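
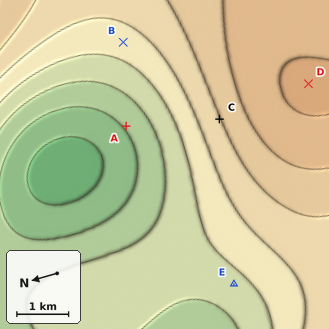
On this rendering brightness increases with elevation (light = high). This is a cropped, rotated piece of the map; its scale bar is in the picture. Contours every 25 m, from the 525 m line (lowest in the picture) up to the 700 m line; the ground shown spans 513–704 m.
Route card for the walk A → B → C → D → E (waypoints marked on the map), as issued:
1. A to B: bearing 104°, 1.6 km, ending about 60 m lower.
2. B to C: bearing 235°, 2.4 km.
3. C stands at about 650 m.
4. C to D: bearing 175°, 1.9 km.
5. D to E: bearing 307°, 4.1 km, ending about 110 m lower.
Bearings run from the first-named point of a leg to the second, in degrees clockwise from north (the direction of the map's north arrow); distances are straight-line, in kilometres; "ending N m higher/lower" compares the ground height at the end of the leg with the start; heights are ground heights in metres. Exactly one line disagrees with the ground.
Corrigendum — Line 1: it should read "ending about 60 m higher".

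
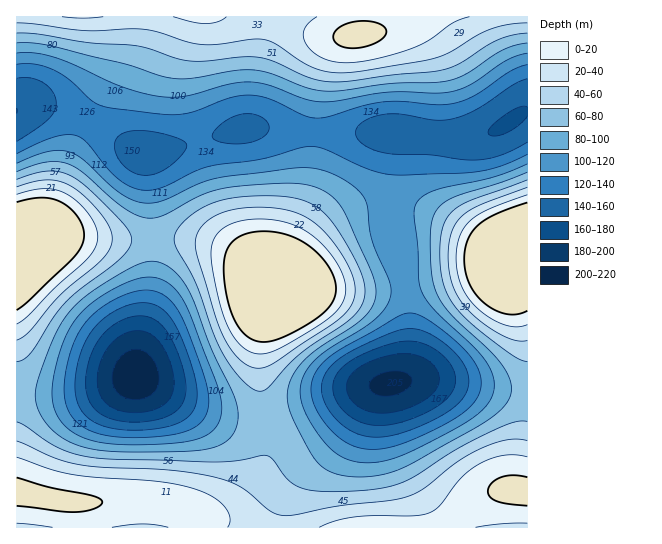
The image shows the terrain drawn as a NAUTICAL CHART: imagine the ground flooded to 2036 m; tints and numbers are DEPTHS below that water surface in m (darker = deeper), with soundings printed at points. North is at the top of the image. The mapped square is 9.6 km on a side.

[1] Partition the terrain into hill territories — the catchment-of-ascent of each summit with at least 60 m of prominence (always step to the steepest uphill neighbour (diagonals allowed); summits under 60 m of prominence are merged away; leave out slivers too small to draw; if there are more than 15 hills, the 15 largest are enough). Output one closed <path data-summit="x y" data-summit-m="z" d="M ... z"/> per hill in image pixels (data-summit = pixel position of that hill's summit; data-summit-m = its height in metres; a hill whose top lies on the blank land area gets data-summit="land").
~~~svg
<path data-summit="land" d="M135 376l-26 11-26 5-29 3-38-1 1 134 511-1-1-135-25-1-67-11-28 0-54 9-90 26-36 1-37-11z"/><path data-summit="land" d="M275 128l-30 0-74 21-26 5 6 39 2 62-2 38-12 57-3 27 42 23 41 15 44 0 90-26 42-6 9-8 4-12 0-61-5-33-11-39 0-48 4-48-2-2-60 1z"/><path data-summit="land" d="M527 16l-510 0-1 93 7-4 12-1 34 8 32 16 40 25 20-1 84-24 30 0 59 5 60-1 51 7 30-2 15-4 33-21 5-1z"/><path data-summit="land" d="M35 104l-12 1-7 5 0 283 38 2 44-6 31-9 7-5 3-25 10-48 4-47-1-44-5-53-2-5-12-4-32-21-26-13-22-8z"/><path data-summit="land" d="M527 112l-4 0-33 21-15 4-30 2-38-6-11 1-4 48 0 48 11 39 6 48-1 46-3 10-6 8 36-1 67 11 26 0z"/>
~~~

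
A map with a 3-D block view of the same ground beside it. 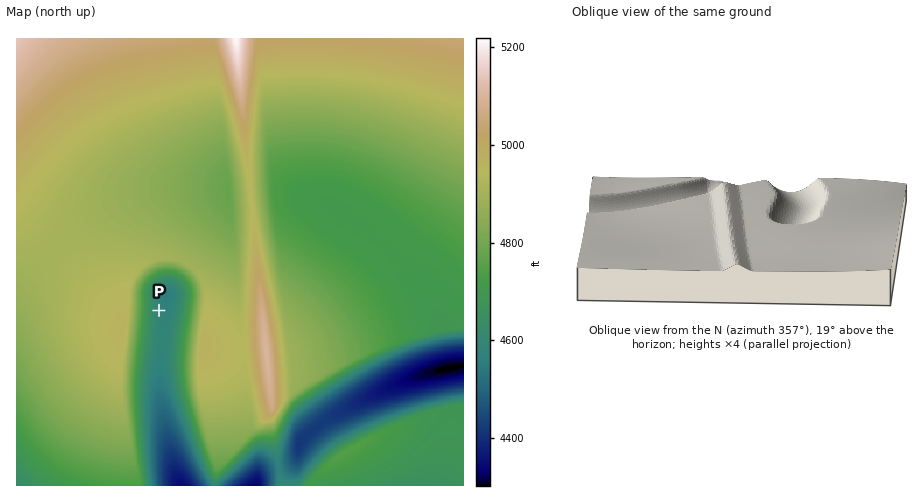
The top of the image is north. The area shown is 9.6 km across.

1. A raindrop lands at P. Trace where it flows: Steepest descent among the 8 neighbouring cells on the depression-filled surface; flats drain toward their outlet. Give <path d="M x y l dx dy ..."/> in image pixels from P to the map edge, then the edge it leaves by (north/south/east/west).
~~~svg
<path d="M159 310l1 0 0 4 1 1 0 9 1 2 0 21-1 1 0 16-1 1 0 36 2 7 2 13 1 1 2 17 2 7 0 4 3 6 2 13 6 16"/>
exit: south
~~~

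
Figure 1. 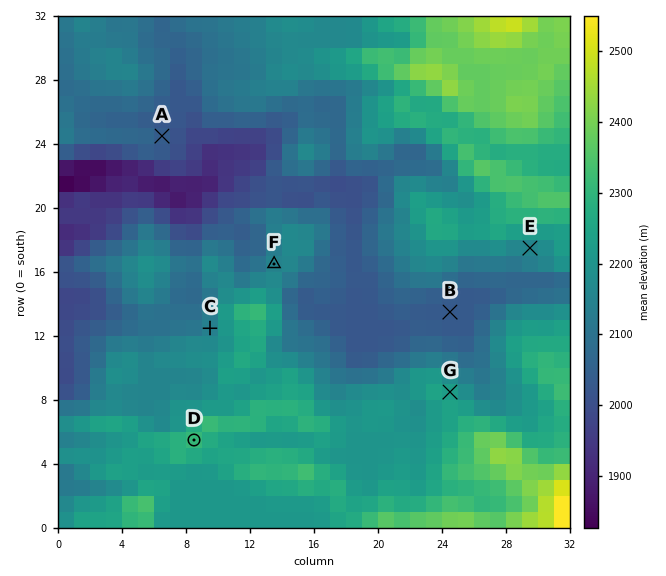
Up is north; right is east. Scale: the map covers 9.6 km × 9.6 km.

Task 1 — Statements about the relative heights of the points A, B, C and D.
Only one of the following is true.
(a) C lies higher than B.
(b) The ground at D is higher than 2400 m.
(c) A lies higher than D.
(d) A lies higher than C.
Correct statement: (a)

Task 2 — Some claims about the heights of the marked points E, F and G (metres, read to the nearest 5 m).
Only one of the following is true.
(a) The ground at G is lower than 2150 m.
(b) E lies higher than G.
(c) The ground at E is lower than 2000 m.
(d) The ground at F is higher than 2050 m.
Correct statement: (d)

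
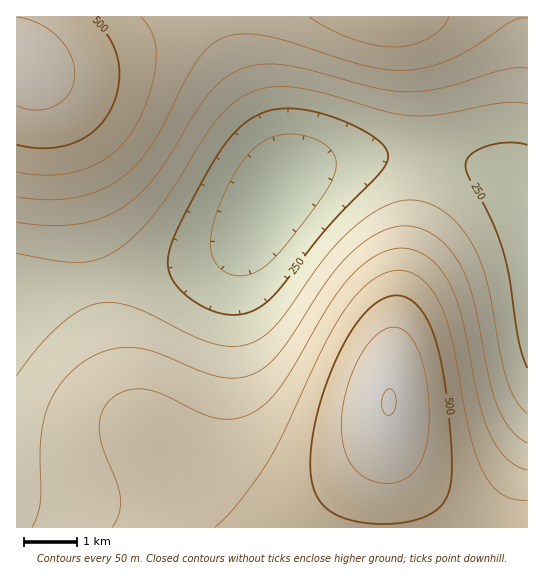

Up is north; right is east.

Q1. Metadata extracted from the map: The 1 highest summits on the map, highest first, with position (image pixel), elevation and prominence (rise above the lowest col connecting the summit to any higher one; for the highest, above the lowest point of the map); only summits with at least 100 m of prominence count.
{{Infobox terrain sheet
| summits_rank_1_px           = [389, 402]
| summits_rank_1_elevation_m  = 602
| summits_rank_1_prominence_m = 444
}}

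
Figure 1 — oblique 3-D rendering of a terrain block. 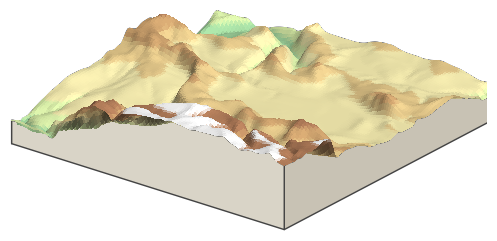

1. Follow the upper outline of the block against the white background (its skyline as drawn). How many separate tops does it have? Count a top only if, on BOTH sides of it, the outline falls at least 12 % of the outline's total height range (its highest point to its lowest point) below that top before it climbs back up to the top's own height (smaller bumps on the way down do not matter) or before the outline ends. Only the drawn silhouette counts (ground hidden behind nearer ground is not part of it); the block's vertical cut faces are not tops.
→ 2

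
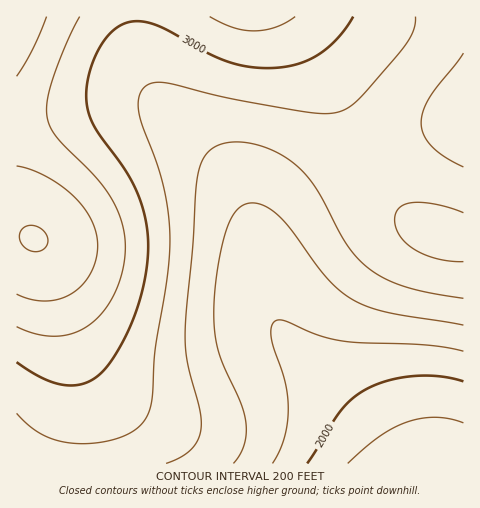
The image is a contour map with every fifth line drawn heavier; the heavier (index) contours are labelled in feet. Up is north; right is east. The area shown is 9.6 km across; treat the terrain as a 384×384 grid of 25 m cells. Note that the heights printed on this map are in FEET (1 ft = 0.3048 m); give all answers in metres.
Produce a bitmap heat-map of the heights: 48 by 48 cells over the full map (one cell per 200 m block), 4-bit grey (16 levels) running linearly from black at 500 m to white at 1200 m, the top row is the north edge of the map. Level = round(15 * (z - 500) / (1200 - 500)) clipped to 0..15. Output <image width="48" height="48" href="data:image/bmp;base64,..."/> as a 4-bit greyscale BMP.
<image width="48" height="48" href="data:image/bmp;base64,Qk32BAAAAAAAAHYAAAAoAAAAMAAAADAAAAABAAQAAAAAAIAEAAATCwAAEwsAABAAAAAAAAAAAAAAABEREQAiIiIAMzMzAERERABVVVUAZmZmAHd3dwCIiIgAmZmZAKqqqgC7u7sAzMzMAN3d3QDu7u4A////AHd3d3d3d3d2ZmZlVVREMzIiEREQAAAAAHd3d3d3d3d3dmZmVVVEQzMiIREREAAAAXd3iIiIh3d3d2ZmZVVEQzMiIhEREREREXeIiIiIiId3d3ZmZVVEQzMyIiEREREREXiIiIiIiIh3d3ZmZVVERDMyIiIREREREYiIiIiIiIiHd3ZmZVVERDMzIiIiEREREYiIiZmIiIiHd3ZmVVVERDMzMiIiIhEREoiJmZmZiIiHd2ZmVVRERDMzMyIiIiIiIomZmZmZmIiHd2ZlVVRERDMzMzIiIiIiIpmZmZmZmIiHd2ZlVURERDMzMzMzIiIiI5mZmZmZmYiHd2ZlVURERDMzMzMzMzMzM5maqpmZmYiHd2ZVVERERDMzMzMzMzMzM5qqqqqZmYiHd2ZVVERERDMzNEREM0RERKqqqqqpmZiHd2ZVVERERERERERERERERKqqqqqqmZiHd2ZVVERERERERERERERFVbu7u7qqqZiId2ZVVERERERERERVVVVVVbu7u7uqqZmId2ZVRERERERERVVVVVVWZru7u7u6qpmId2ZVVEREREREVVVVZmZmZszMzLu7qpmId2ZVVERERERFVVVmZmZmZ8zMzMu7qqmId2ZVVERERERVVWZmZnd3d8zMzMy7uqmYd2ZVVEREREVVVmZmd3d3d83dzMy7uqmYd2ZVVERERFVVZmZ3d3d3iN3d3MzLuqmYh2ZlVURERVVWZmd3d3iIiN3d3MzLuqmYh2ZlVUREVVVWZnd3eIiIiN3d3MzLuqmYh3ZlVVRFVVVmZnd3eIiIiN3d3My7uqmYh3ZlVVVVVVZmZ3d3iIiIiN3dzMy7qqmYh3ZlVVVVVVZmZ3d3iIiIiMzMzMu7qpmId3ZlVVVVVWZmd3d3iIiIh8zMzLu6qpmId3ZmVVVVVmZmd3d3d4d3d8zMy7u6qZmId3ZmVVVVZmZnd3d3d3d3d8zMu7uqqZiId3ZmZVVWZmZnd3d3d3d3d8y7u7qqmZiId3ZmZmZmZmZ3d3d3d3d3dru7u6qpmYiHd3ZmZmZmZmd3d3d3d3d2Zru7qqqZmIiHd3ZmZmZmZnd3d3d3d3dmZru6qqmZmIiHd3dmZmZmd3d3d3d3d3ZmZru6qqmZiIh3d3d3d3d3d3d3d3d3d2ZmZruqqpmZiIh3d3d3d3d3d3d3d3d3d2ZmZbuqqpmYiIh3d3d3d3d3d4iIh3d3d2ZmZbuqqpmYiIh3d3d3d3iIiIiIiId3d3ZmZruqqpmYiIh3d3eIiIiIiIiIiIh3d3ZmZru6qpmYiIiIiIiIiIiIiIiIiIh3d3dmZru6qpmYiIiIiIiIiImZmZiIiIiHd3d2Zsu7qpmYiIiIiIiJmZmZmZmYiIiId3d3Zsu7qqmZiIiIiImZmZmZmZmZmIiIh3d3Zsy7qqmZiIiIiZmZmaqqmZmZmYiIiHd3dsy7uqmZmYiJmZmaqqqqqqmZmZiIiId3d8zLuqqZmZmZmZmqqqqqqqqZmZiIiId3d8zLu6qpmZmZmaqqqruqqqqpmZmIiId3dw=="/>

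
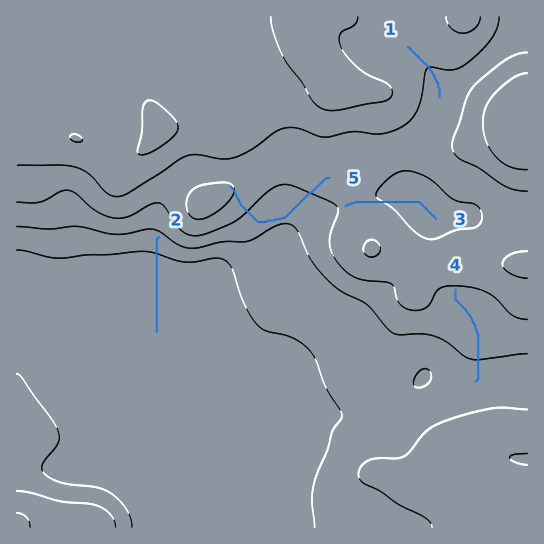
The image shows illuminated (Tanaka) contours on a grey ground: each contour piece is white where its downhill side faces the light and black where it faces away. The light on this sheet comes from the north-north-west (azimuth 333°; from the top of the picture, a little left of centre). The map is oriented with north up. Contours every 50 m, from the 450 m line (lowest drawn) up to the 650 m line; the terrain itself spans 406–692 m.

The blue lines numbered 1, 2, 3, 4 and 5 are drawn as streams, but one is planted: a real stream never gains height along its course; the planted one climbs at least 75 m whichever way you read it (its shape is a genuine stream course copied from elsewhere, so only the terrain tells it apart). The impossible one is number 5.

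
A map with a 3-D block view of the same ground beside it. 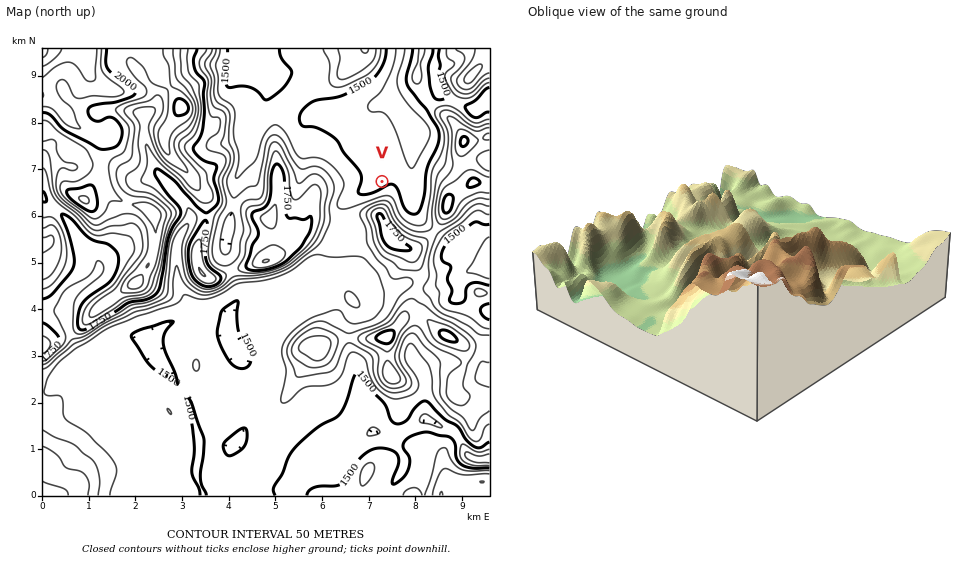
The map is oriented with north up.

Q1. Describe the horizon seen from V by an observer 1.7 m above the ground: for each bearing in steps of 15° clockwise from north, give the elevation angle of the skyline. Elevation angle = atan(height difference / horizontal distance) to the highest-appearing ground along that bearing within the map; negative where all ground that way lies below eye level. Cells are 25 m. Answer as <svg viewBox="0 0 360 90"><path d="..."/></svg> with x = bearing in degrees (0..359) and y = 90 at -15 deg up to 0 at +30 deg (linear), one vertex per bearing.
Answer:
<svg viewBox="0 0 360 90"><path d="M0 58l15 0 15-2 15-5 15-6 15 2 15-3 15-6 15 4 15 4 15-5 15-11 15-12 15 4 15 15 15 12 15-6 15-2 15 3 15 4 15 2 15 9 15-1 15-5"/></svg>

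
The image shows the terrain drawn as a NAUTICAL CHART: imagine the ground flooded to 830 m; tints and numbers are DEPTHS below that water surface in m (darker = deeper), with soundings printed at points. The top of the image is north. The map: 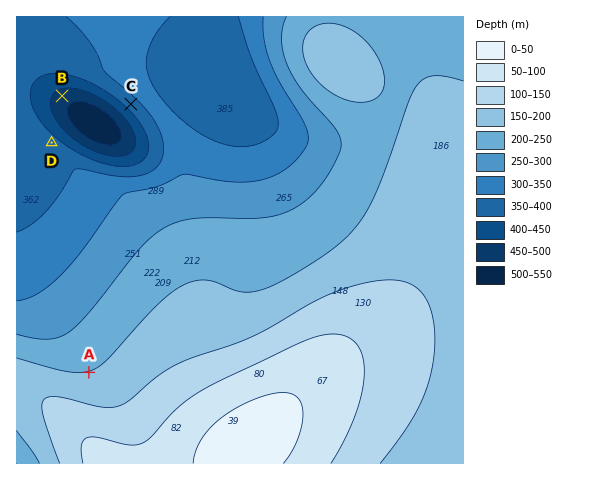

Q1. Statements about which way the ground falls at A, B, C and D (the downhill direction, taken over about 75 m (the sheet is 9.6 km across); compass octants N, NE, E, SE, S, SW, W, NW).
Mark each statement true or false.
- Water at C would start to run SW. true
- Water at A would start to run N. true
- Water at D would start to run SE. false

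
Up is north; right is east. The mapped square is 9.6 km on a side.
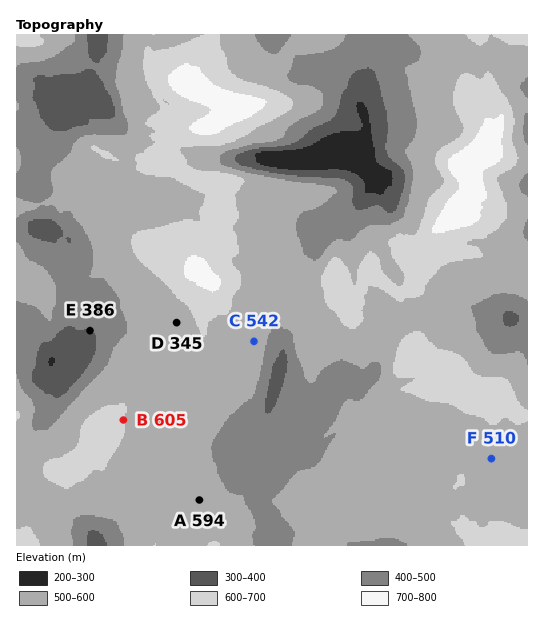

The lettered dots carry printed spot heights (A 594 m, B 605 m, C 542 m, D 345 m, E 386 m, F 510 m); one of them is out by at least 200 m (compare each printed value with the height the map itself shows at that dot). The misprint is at D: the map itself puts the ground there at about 595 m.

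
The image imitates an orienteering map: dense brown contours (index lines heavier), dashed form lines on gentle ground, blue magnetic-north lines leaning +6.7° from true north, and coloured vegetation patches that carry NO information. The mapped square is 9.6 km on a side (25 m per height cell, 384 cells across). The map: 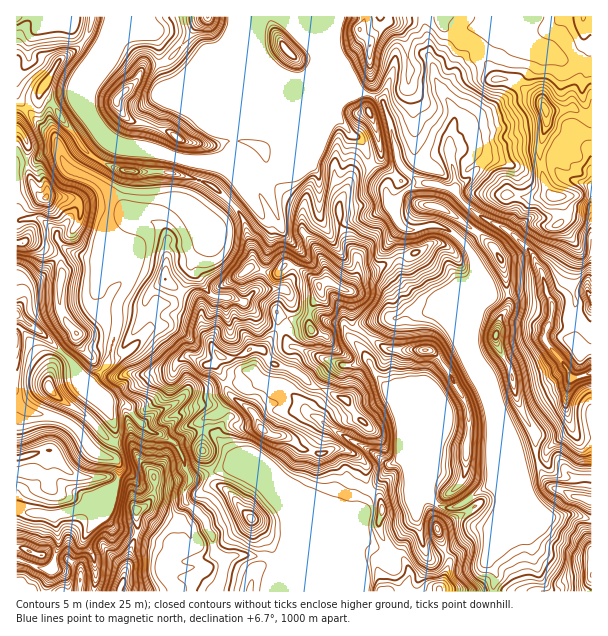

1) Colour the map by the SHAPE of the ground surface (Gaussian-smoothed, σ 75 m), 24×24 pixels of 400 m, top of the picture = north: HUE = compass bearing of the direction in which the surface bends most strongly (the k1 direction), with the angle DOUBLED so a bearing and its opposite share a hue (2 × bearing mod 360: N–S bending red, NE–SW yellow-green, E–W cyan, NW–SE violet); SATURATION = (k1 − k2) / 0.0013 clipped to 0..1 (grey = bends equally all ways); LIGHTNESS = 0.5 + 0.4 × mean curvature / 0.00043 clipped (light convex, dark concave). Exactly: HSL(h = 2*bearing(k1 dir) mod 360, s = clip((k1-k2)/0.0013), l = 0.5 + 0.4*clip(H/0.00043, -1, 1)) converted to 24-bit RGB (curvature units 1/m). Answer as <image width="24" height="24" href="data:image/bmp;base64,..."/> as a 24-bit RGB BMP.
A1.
<image width="24" height="24" href="data:image/bmp;base64,Qk32BgAAAAAAADYAAAAoAAAAGAAAABgAAAABABgAAAAAAMAGAAATCwAAEwsAAAAAAAAAAAAAmdPOLxhy/eW0AAcz/vPNHyRjeWaDkHl5UGl+q6GSb22Hf39/f39/f39/TWuFoLV6b8C715XXe9FnVyuEcZOgZXGgj1agw6VxQST/AGH+m/+hMwDC/erOSB1ubG19h556d0SAfINJkJpcd3+Af39/f39/Zn2QcKRzS7tLkWcZ3KSOLDtecYdvb2J+Q01039e/mHxMbjJGooAkAstH9AACzos6UX1+a7KzgUOGxpGEabmjZ2p/f39/f39/dVyGhdFlMxVe5v3OVzF0c0Z2c39zYnpwS2l1i8tsdVU8jIxHX4lHI0JK/5KD9NfhMJaPfCNhV3yMyOzRmUmdfW9/f3h2gnt0U2552OuyHCRM5akAemAId4G+anCAeUxod1AtfOQ7b4aPnIuAeXS+b5bYAKun/51gX27CKBCNeMqXiV9PfFxqeVdMgYRLZ3ple7lpynViSENyS2ub+dLVGnhyfHR/Qy+nrunkdKO1n4rJmb+vR7KOUikdKQBO0Pvc4AnW7GJiTJtwbFtSTx4aubxhpLrgV6vVmvBaP3YJa1h6S05z+PDNGC5zc2x9Z8VIaMiWRXKhR3lGzLGRXhlEbM+8PP+dPRUQbQcmquOFij1yph600Pv4mtHjW5yjjAod9W9KbOH/Wld5VGl4++WcERqOZkdvvd6mQa19dC9Ecko+eFEedebLcjiPl2Yej1I1NbJkunqHoD14b+unpI5Ed1xJZzhIiMGyqvKuZxFoeXN+bFp21/+XNAx/rDGFi+GSTTFzv3SyYkGj1vHZYTRYdiVle6/KfXG0sM1iM0AWZ85bbZhWek9LjE5ahNzUlcXY26ijORY5cnRWRRZBzf/MKAkw4P+XQmiFMLahB9h6RHqWyJF2XgswLuaoTMWYa1zA9MjvkZPpoNLZkUelc8mue9TFZEAkT4YWZg8ytlmIylOwyP/ikQCSWB1U1f7NUVKvQwA6/8oPQr9YOAUe1PfYRlqcUEygOnBGMW031EFQZ9F6cnfNyGCcfjBos+3qLLX4LJfTdczkabv0+Y2PVR9Yh07yvu+YYUIoZADEhbCZaSB1p+i2bsdmg09zU1yEnYpvPmFsneCEXkOznD9ixmRgSVig7Z9ERhALYa8QGigTVG00dlc/fnd/IJp//NjPRkKcCEF5aMF+LTNj4eerT4pMbGuAV3WBtXaaYK2TNNRuswliYYYZdpgnVSlZ59DEn5z449f0MDR2e4JeUHNOZntnRU1m5/NsSj2HYhiUt3MnLDgUSeVIs2SiYmV5dn6AUHN5wcODRmFXF1Rr+dLiY4P0vOL3929YmDik3JNuj0bMtYuyY5mbTsCnXiRm4/fUJQo5mYhDsW820eT6PFWuzrVGRWVxfnh2XXt7tayCcWl6NVBbsvdsF3RyVQAOivVyhyBq27irHZ2qhF7s7NL5jQJ8zvzu6wJpSQQoY75lQOGyjlIxiG0s5eWkJD5nfoGReJGUkXlpf3V8YjpejvR+VCpJQtpffSxotc50U4c7gCZcdCoRfHUAm//eMwIAZwoHctfEx9OeWTevaVW81PP1v8jvbyCCcFw0ZGk0Yls1ekQ6q+/UjDNyZmyEULWfgDS02s+tlq5oPCpRQe209uxPTAE2u7/muMTcgXS9nsa8ijzDUchtv8QbKgsJNhbczN//ur39prz/Kq31jzw5fnB5eYN1WHheXDSAvsqQymWWL7uYmz1pZMRsQW+aTodZk15NrIlOjXxbjlRitOidIQkqjuinJ8C7LCAHLB4Hw3EAeP/+Q262dneJeoGQf39/QGhxxsOEjzRiGpL/oKx6fYZkXnd/dmZ6hm2Jv696YoZxi3SM4WFRThywVO2gSw08nfSdueH6oPPvYCY0e2Rmf397f358f39/c39/kimB2/jILwB9p6yFjYJ4ZHF/ZmZzg3JpnIdflLtubniQr1qGjt92RCVNGzbU+ubREjUWbE5Df3p6f39/f39/f39/f39/f39/RI+B/+E+QA5QnLCLaGKUflhufGhXXpF3j867f2W3inOlWYOL77SvIUxNKGRT4YRg9nbcS4VabX53f39/f39/fm1zlok/ZYN6dl159qpwH1x4wsCaaEV2aHWOkry+gqCyYZJjgltkiYRrY5mjiciG7HfeR3RxOH5YzlVKzoi3UHpDYn5bf35/gUCe1fboZ0qHZiV07PnSIylRlKdbalF6fJ2QeZaCfnxyfG1oenBrjIBzlYVecnlWjUhTT8/KdX91d21dfFZ44422Pue9cXV+SL1nhz5Df31+GCRq8O3HyXnOW4Okc4egeZaFb3Z/fnZ4fXiGhXqLipV/"/>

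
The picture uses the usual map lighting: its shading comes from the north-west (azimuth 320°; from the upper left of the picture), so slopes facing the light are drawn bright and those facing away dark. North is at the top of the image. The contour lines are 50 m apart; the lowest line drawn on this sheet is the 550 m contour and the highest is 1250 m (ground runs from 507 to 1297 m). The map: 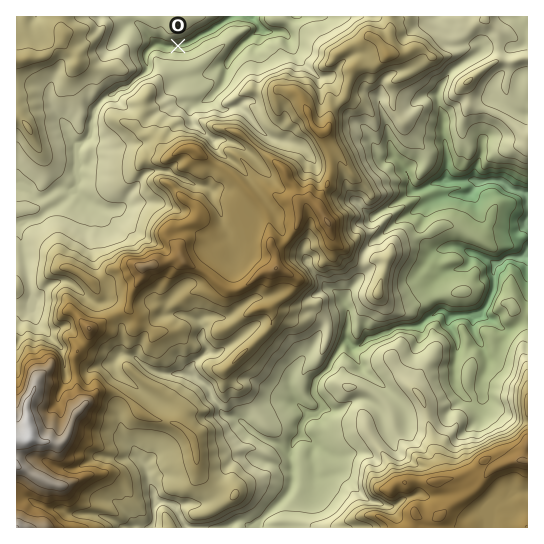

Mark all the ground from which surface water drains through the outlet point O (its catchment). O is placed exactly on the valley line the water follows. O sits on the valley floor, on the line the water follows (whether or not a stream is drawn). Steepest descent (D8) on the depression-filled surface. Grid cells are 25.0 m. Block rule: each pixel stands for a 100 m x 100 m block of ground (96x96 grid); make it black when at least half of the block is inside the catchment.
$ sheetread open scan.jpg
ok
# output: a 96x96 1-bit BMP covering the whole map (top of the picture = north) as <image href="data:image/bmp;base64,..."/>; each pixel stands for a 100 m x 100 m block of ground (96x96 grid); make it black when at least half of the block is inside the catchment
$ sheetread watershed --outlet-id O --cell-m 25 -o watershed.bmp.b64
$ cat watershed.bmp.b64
<image width="96" height="96" href="data:image/bmp;base64,Qk2+BAAAAAAAAD4AAAAoAAAAYAAAAGAAAAABAAEAAAAAAIAEAAATCwAAEwsAAAIAAAAAAAAA////AAAAAAAAAAAAAAAAAAAAAAAAAAAAAAAAAAAAAAAAAAAAAAAAAAAAAAAAAAAAAAAAAAAAAAAAAAAAAAAAAAAAAAAAAAAAAAAAAAAAAAAAAAAAAAAAAAAAAAAAAAAAAAAAAAAAAAAAAAAAAAAAAAAAAAAAAAAAAAAAAAAAAAAAAAAAAAAAAAAAAAAAAAAAAAAAAAAAAAAAAAAAAAAAAAAAAAAAAAAAAAAAAAAAAAAAAAAAAAAAAAAAAAAAAAAAAAAAAAAAAAAPgAAAAAAAAAAAAAD/wAAAAAAAAAAAAAD/wAAAAAAAAAAAAAD/wAAAAAAAAAAAAAD/4AAAAAAAAAAAAAD/4AAAAAAAAAAAAAD/8AAAAAAAAAAAAAD/+AAAAAAAAAAAAAD/8AAAAAAAAAAAAAD/8AAAAAAAAAAAAAD/8AAAAAAAAAAAAAD/4AAAAAAAAAAAAAD/4AAAAAAAAAAAAAD/4AAAAAAAAAAAAAD/4AAAAAAAAAAAAAD/4AAAAAAAAAAAAAD/4AAAAAAAAAAAAAD/8AAAAAAAAAAAAAD/+AAAAAAAAAAAAAD//AAAAAAAAAAAAAD//AAAAAAAAAAAAAD//AAAAAAAAAAAAAD//wAAAAAAAAAAAAD//8AAAAAAAAAAAAD///AAAAAAAAAAAAD///gAAAAAAAAAAAD///gAAAAAAAAAAAD///wAAAAAAAAAAAD///wAAAAAAAAAAAD///4AA+AAAAAAAAD///4AB/AAAAAAAAD///8AD/wAAAAAAAD///8AP/8AAAAAAAD////g//+AAAAAAAD////9//+AAAAAAAD///////+AAAAAAAD///////8AAAAAAAD///////8AAAAAAAD///////8AAAAAAAD///////8AAAAAAAD///////8AAAAAAAD///////4AAAAAAAD///////4AAAAAAAD///////4AAAAAAAD///////wAAAAAAAD///////gAAAAAAAD///////AAAAAAAAD//////+AAAAAAAAD//////8AAAAAAAAD//////4AAAAAAAAD//////wAAAAAAAAD//////gAAAAAAAAD/////+AAAAAAAAAD/////8AAAAAAAAAD////zwAAAAAAAAAD////gAAAAAAAAAAD////gAAAAAAAAAAD////AAAAAAAAAAAD///4AAAAAAAAAAAD///wAAAAAAAAAAAD///4AAAAAAAAAAAD///4AAAAAAAAAAAD///8AAAAAAAAAAAD///8AAAAAAAAAAAD///8AAAAAAAAAAAD///+AAAAAAAAAAAD///+AAAAAAAAAAAD////AAAAAAAAAAAD////gAAAAAAAAAAD////8AAAAAAAAAAD////+AAAAAAAAAAD////+AAAAAAAAAAAH///+AAAAAAAAAAAB///+AAAAAAAAAAAA///8AAAAAAAAAAAAf//8AAAAAAAAAAAAf//4AAAAAAAAAAAAf//4AAAAAAAAAAAA///8AAAAAAAAAAAA///+AAAAAAAAAAA="/>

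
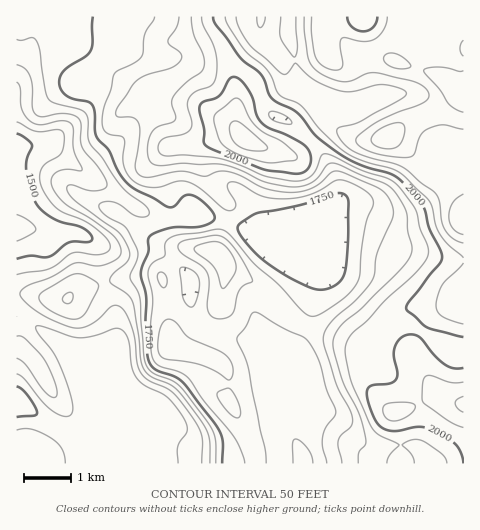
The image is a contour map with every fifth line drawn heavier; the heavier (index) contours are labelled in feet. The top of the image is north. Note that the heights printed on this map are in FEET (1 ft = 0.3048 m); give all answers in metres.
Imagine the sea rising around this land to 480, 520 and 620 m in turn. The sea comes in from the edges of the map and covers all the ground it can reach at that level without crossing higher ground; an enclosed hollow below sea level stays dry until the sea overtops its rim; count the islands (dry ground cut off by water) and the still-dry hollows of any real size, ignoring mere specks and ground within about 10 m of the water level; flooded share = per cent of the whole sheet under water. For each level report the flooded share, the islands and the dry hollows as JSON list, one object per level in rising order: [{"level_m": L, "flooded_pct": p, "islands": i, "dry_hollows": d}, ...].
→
[{"level_m": 480, "flooded_pct": 14, "islands": 0, "dry_hollows": 0}, {"level_m": 520, "flooded_pct": 24, "islands": 0, "dry_hollows": 0}, {"level_m": 620, "flooded_pct": 80, "islands": 1, "dry_hollows": 0}]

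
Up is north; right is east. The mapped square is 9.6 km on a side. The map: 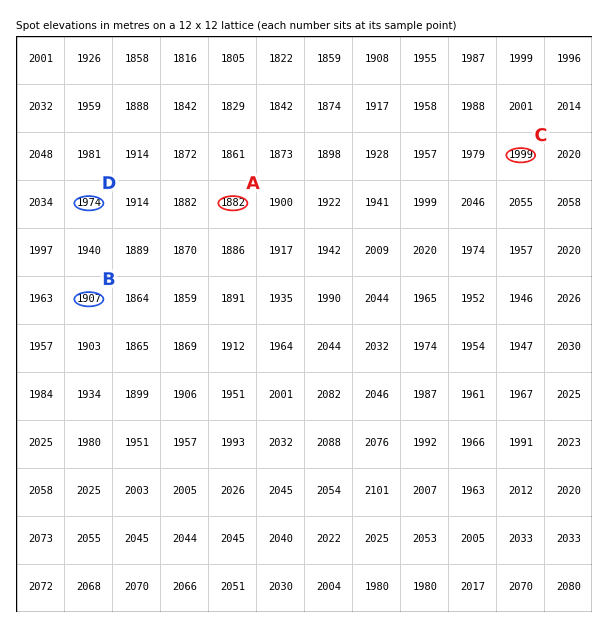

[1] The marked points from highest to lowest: C D B A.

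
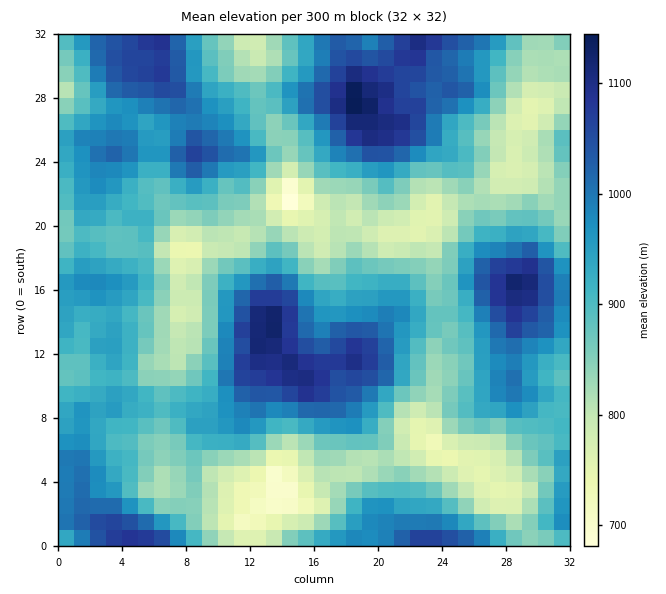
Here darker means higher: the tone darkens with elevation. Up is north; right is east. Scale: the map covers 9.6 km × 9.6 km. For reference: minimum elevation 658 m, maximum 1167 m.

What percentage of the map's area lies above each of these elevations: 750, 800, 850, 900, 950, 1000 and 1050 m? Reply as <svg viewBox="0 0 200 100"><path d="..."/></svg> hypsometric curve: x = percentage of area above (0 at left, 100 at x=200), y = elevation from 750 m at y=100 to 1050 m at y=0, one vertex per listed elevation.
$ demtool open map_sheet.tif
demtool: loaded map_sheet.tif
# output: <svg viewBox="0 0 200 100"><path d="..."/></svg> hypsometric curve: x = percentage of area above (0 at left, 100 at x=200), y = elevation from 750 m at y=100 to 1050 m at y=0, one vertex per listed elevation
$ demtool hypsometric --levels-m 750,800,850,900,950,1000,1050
<svg viewBox="0 0 200 100"><path d="M193 100l-20-17-31-16-34-17-35-17-30-16-22-17"/></svg>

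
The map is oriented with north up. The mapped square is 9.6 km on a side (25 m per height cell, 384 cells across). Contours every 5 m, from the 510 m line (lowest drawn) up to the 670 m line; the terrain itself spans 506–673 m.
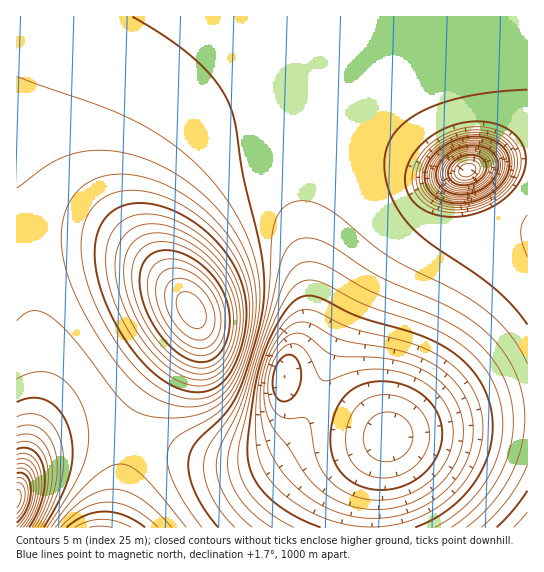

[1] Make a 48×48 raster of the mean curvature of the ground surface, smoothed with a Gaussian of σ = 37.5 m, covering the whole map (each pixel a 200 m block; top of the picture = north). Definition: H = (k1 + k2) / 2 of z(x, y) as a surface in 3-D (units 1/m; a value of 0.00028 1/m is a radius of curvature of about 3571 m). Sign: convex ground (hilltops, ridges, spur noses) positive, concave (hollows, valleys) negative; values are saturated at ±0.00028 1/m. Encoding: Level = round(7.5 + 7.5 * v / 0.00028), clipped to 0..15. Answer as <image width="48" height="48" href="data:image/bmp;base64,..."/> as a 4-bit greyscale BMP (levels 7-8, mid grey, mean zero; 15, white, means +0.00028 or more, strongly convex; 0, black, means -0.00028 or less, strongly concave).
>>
<image width="48" height="48" href="data:image/bmp;base64,Qk32BAAAAAAAAHYAAAAoAAAAMAAAADAAAAABAAQAAAAAAIAEAAATCwAAEwsAABAAAAAAAAAAAAAAABEREQAiIiIAMzMzAERERABVVVUAZmZmAHd3dwCIiIgAmZmZAKqqqgC7u7sAzMzMAN3d3QDu7u4A////AEeZiIiHd3d3d3d3d3d3d3d3d3d3d3iIiBaJiIh3d3d3d3d3d3d3d3d3d3d3d3eIiAWJiIh3d3d3d3d3d3d3d3d3d3d3d3d4iASIiIh3d3d3d3d3d3d3d3d3d3d3d3d3iBR4iIh3d3d3d3d3d3d3d3d3d3d3d3d3iDV4iIiId3d3d3d3d3d3d3d3d3d3d3d3eFZ4iIiIh3d3d3d3d3d3d3d3d3d3d3d3eGZ4iIiIh3d3d3d3d3eIh3d3d3d3d3d3d3d4iIiIh3d3d3d3d3eIh3d3d3d3d3d3d3d3iIiId3d3d4iHd3eIiHd3d3d3d3d3d3d3iIiHd3d3eIiHdmeIiHd3d3d3d3d3d3d3iIh3d3d3iIiIZWeIiHd3d3d3d3d3d3d3eId3d3d3iImYZVZ4iHd3d3d3d3d3eId3d3d3d3d4iJmYZEV4iId3d3d3d3d3eId3d3d3d3d4iZmYZDV4iId3d3d3d3d3iId3d3d3d3eImZqpdDV4iId3d3d3d3d4iId3d3d3d3iImaqpdUVniId3d3d3d3eIiId3d3d3d3iJmqqphlVniIiHd3d3d4iIiHd3d3d3d4iJmqqphmZneIiIiIiIiIiIiHd3d3d3eIiZmqqZh2Z3eIiIiIiIiIiIiHd3d3d3eIiZmqmYh2Z3d4iIiIiIiIiIiHd3d3d3iImZmZmYh3d3d4iIiIiIiIiIiHd3d3d3iImZmZmId3d3d4iIiIiIiIiIiHd3d3d4iImZmYiHd3d3d4iIiIiIiIiIiHd3d3eIiImZmIiHd3d3d4iIiIiIiIiIiHd3d3eIiIiIiIh3d3d3eIiIiIiIiIiIiHd3d3iIiIiIiId3d3d3eIiIiIiIiIiIiHd3d3iIiIiIh3d3d3d3eIiIiIiIiIiIiHd3d4iIiIiId3d3d3d3eIiIiIiJmpiIiHd3d4iIiIiHd3d3d3d3eIiIiIm8zN25iHd3d4iIiIh3d3d3d3d3iIiIiIupiJrNqHd3d4iIiHd3d3d3d3d3iIiIiKp1MzWKynd3d4iIh3d3d3d3d3d3iIiIiKljAAA3q3d3d4iHd3d3d3d3d3d3iIiIiKljAAAUind3d3d3d3d3d3d3d3d4iIiIiJuFIAAUend3d3d3d3d3d3d3d3d4iIiIiIu5ZCI1ind3d3d3d3d3d3d3d3eIiIiIiIi8uYeJqnd3d3d3d3d3d3d3d3iIiIiIiIiKzczLqHd3d3d3d3d3d3d3eIiIiIiIiIiIiaqoiHd3d3d3d3d3d3d4iIiIiIiIiIiIiIiIiHd3d3d3d3d3d3eIiIiIiIiIiIiIiIiIiHd3d3d3d3d3d4iIiIiIiIiIiIiIiIiIiHd3d3d3d3d3eIiIiIiIiIiIiIiIiIiIiHd3d3d3d3d4iIiIiIiIiIiIiIiIiIiIiHd3d3d3d3iIiIiIiIiIiIiIiIiIiIiIiId3d3d3eIiIiIiIiIiIiIiIiIiIiIiIiIiHd3eIiIiIiIiIiIiIiIiIiIiIiIiIiIiIiIiIiIiIiIiIiIiIiIiIiIiIiIiIiA=="/>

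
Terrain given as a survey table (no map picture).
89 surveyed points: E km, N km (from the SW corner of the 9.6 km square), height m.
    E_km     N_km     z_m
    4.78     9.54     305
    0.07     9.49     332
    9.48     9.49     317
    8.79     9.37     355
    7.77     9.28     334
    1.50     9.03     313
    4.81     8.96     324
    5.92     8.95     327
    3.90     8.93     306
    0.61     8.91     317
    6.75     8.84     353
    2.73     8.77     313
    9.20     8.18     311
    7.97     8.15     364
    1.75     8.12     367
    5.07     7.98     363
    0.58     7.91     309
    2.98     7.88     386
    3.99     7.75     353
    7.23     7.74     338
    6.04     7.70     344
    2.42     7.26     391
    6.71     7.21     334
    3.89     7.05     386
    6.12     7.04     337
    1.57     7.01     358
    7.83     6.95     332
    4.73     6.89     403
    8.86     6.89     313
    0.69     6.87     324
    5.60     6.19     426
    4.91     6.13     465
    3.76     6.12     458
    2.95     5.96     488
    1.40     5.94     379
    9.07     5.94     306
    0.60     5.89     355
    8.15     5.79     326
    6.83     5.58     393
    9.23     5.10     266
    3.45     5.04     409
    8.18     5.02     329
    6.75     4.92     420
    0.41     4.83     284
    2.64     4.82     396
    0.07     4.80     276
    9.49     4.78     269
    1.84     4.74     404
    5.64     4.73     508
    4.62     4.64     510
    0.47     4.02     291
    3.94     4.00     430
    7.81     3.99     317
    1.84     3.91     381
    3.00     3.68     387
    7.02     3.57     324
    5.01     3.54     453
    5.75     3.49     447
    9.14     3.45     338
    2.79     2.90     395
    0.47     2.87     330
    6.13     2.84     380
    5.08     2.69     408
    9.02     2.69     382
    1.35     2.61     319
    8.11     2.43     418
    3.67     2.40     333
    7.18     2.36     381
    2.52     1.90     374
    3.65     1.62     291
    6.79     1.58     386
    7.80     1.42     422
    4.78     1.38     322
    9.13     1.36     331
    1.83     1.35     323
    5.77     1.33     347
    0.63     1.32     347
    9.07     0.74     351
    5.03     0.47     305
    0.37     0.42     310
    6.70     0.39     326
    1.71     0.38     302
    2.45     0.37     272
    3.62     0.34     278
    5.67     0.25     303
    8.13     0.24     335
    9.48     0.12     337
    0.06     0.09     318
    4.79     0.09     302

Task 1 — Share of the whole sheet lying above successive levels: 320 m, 73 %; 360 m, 39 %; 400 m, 19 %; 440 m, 9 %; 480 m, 4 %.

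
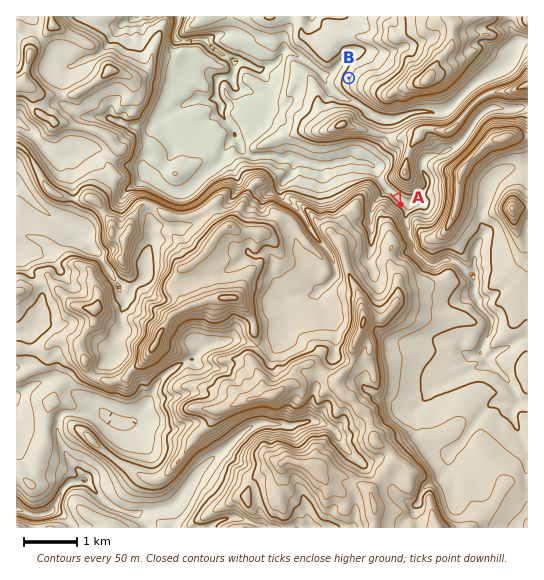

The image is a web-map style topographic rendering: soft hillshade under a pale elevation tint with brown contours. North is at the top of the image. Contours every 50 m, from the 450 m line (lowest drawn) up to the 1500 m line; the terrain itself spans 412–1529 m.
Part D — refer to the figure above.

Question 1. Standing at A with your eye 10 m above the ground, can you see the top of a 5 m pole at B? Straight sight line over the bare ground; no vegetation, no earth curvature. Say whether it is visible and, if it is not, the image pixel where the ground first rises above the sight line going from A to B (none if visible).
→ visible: false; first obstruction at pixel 393 187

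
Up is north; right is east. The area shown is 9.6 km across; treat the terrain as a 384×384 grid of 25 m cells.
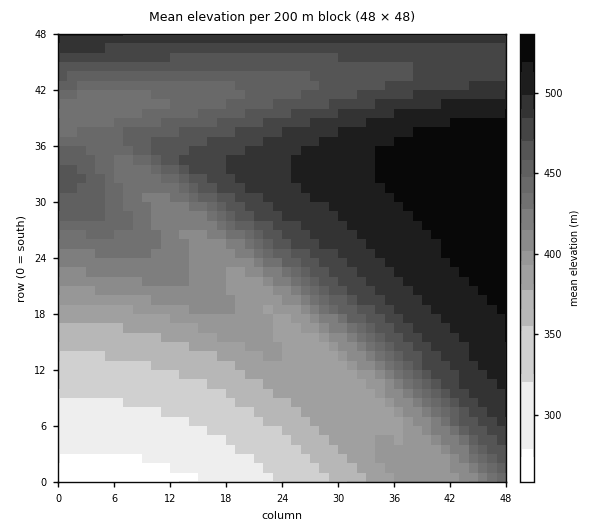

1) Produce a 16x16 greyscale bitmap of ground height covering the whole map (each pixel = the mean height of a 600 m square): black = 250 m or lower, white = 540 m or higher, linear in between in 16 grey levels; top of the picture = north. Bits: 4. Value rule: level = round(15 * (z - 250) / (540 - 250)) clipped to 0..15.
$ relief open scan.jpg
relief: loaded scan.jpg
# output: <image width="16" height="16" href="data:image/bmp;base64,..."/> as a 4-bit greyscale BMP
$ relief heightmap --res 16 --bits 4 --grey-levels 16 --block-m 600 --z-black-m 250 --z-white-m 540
<image width="16" height="16" href="data:image/bmp;base64,Qk32AAAAAAAAAHYAAAAoAAAAEAAAABAAAAABAAQAAAAAAIAAAAATCwAAEwsAABAAAAAAAAAAAAAAABEREQAiIiIAMzMzAERERABVVVUAZmZmAHd3dwCIiIgAmZmZAKqqqgC7u7sAzMzMAN3d3QDu7u4A////ABERIjRVZ4iKIiIzRWZ3eKszNERWZ3eKvERFVmd3eJvNVWZnd3eJvN1md3iHeKvN3niIiIiKvN3uiZmYiavN3e6ZmZiavN3e7qqpmrzN3e7vuqmrzN3e7v+6qrzM3e7u/6qqu7zN3e7umqqqq7vMzd27uqqru7u8zMzMzMzMzMzM"/>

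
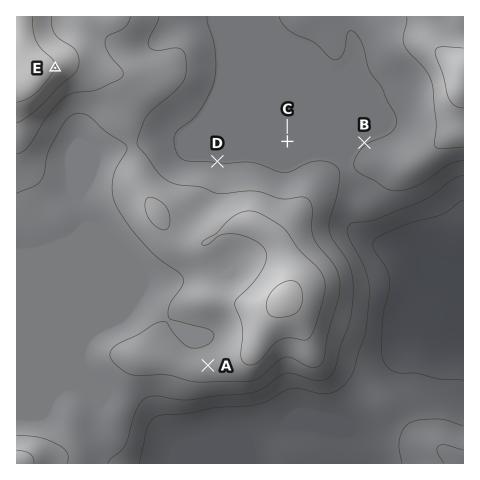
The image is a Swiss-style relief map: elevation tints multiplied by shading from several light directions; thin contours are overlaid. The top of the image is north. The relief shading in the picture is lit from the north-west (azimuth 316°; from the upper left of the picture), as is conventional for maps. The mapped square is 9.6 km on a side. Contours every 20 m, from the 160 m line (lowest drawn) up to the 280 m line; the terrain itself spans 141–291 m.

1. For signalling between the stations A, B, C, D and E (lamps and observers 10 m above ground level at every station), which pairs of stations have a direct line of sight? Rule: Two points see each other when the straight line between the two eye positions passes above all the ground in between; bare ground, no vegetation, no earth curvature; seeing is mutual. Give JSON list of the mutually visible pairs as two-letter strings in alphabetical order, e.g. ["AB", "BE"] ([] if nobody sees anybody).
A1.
["AE", "BC", "BD", "BE", "CD", "CE", "DE"]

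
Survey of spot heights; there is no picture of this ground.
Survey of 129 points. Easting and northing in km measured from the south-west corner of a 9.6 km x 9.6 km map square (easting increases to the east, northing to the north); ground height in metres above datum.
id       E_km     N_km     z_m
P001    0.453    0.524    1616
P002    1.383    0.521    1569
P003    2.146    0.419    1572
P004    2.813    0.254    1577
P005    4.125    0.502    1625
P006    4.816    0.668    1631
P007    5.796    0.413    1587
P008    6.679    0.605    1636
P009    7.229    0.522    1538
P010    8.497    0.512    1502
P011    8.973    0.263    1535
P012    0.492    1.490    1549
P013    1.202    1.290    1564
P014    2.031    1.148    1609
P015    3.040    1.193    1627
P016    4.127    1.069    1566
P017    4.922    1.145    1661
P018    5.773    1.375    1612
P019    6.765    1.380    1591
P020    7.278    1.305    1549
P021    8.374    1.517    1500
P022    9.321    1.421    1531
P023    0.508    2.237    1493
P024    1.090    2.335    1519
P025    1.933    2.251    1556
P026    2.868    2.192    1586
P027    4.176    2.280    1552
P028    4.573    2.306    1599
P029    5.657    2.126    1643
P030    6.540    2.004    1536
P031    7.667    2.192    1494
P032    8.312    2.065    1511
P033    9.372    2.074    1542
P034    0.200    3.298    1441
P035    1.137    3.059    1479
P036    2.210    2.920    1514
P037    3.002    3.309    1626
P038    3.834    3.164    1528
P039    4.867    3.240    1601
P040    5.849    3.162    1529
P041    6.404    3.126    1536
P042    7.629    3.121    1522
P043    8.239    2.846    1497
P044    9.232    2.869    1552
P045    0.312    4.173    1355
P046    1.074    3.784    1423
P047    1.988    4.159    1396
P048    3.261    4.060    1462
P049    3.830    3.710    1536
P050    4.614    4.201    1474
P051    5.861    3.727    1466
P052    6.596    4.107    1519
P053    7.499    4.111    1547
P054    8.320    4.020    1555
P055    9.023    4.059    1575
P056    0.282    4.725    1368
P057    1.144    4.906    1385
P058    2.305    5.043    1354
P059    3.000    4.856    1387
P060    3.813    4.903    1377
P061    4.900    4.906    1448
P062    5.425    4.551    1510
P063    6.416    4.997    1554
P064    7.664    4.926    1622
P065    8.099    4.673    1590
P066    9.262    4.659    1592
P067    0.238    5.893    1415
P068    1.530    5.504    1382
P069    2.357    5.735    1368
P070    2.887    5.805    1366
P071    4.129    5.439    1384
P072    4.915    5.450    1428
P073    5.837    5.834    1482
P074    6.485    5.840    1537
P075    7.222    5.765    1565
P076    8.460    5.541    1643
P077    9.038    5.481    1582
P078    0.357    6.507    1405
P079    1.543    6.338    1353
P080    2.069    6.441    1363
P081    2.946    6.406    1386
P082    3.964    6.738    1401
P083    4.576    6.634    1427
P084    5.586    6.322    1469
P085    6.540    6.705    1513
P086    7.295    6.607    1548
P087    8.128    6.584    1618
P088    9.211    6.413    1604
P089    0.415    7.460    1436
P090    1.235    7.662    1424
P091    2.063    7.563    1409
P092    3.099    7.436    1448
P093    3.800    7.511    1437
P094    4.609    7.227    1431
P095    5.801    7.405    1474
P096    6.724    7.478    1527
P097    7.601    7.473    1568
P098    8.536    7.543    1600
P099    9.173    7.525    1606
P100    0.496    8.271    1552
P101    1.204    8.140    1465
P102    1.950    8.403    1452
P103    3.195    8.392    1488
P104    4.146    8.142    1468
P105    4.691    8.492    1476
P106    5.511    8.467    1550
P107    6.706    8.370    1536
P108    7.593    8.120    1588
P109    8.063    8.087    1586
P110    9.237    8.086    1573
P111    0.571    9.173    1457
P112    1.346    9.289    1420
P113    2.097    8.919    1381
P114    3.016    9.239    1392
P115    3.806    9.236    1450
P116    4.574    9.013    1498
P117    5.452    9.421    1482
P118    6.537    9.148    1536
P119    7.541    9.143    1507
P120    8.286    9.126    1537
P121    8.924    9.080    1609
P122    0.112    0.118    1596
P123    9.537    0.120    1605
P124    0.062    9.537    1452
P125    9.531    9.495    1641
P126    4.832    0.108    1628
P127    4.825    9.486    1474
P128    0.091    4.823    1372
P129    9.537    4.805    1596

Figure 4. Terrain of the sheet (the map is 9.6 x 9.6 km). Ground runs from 1345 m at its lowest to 1675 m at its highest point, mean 1510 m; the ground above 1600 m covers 13.3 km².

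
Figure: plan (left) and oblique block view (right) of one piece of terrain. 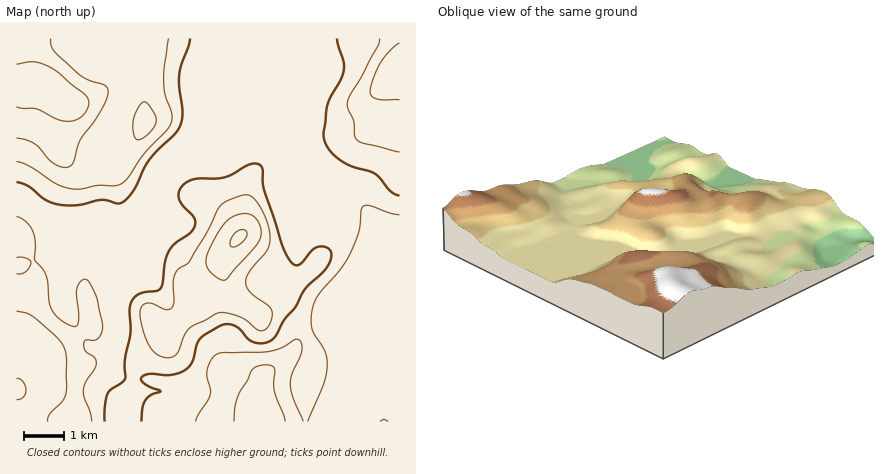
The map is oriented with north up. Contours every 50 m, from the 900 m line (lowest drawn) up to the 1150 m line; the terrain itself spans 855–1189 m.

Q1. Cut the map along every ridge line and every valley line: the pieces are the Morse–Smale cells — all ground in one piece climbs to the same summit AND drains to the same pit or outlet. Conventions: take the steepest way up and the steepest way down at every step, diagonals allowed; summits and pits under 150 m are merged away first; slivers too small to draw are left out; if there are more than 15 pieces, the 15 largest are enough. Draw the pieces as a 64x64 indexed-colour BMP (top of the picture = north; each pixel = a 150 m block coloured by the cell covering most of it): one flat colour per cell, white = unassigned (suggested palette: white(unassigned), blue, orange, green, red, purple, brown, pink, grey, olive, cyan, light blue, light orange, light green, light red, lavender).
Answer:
<image width="64" height="64" href="data:image/bmp;base64,Qk12CAAAAAAAAHYAAAAoAAAAQAAAAEAAAAABAAQAAAAAAAAIAAATCwAAEwsAABAAAAAAAAAA////ALR3HwAOf/8ALKAsACgn1gC9Z5QAS1aMAMJ34wB/f38AIr28AM++FwDox64AeLv/AIrfmACWmP8A1bDFACIRERERERERERERERERERERERERERREREREREREREREIiERERERERERERERERERERERERERFEREREREREREREQiIREREREREREREREREREREREREREURERERERERERERCIiEREREREREREREREREREREREREUREREREREREREREIiIhERERERERERERERERERERERERREREREREREREREQiIiERERERERERERERERERERERERFERERERERERERERCIiIREREREREREREREREREREREREUREREREREREREREIiIhERERERERERERERERERERERERREREREREREREREQiIiERERERERERERERERERERERERFERERERERERERERCIiIRERERERERERERERERERERERERFEREREREREREREIiIhERERERERERERERERERERERERERREREREREREREQiIiIREREREREREREREREREREREREREURERERERERERCIiIiERERERERERERERERERERERERERFEREREREREREIiIiIiEREREREREREREREREREREREREUREREQUREREQiIiIiIhEREREREREREREREREREREREREUREQURERERCIiIiIiIREREREREREREREREREREREREREURBREREREIiIiIiIhERERERERERERERERERERERERERERFEREREQiIiIiIiIRERERERERERERERERERERERERERFERERERCIiIiIiIhEREREREREREREREREREREREREREUREREREIiIiIiIiERERERERERERERERERERERERERERREREREQiIiIiIiIiIRERERERERERERERERERERERERFERERERCIiIiIiIiIiIREREREREREREREREREREREREUREREREIiIiIiIiIiIiERERERERERERERERERERERERFEREREQiIiIiIiIiIiIhEREREREREREREREREREREREURERERCIiIiIiIiIiIiERERERERERERERERERERERERFEREREIiIiIiIiIiIiIRERERERERERERERERERERERERREREQiIiIiIiIiIiIiEREREREREREREREREREREREREURERCIiIiIiIiIiIiIRERERERERERERERERERERERERNEREIiIiIiIiIiIiIiERERERERERERERERERERERERETREQiIiIiIiIiIiIiIRERERERERERERERERERERERERMzRCIiIiIiIiIiIiIiEREREREREREREREREREREREREzMzIiIiIiIiIiIiIiIRERERERERERERERERERERERERMzMiIiIiIiIiIiIiIiEREREREREREREREREREREREREzMyIiIiIiIiIiIiIiIRERERERERERERERERERERERETMzIiIiIiIiIiIiIiIhERERERERERERERERERERERETMzMiIiIiIiIiIiIiIiIRERERERERERERERERERERETMzMyIiIiIiIiIiIiIiIhERERERERERERERERERERETMzMzIiIiIiIiIiIiIiIiEREREREREREREREREREREzMzMzMiIiIiIiIiIiIiIiIRERERERERERERERERERMzMzMzMyIiIiIiIiIiIiIiIhERERERERERERERERERMzMzMzMzIiIiIiIiIiIiIiIiIRERERERERERERERERMzMzMzMzMiIiIiIiIiIiIiIiIiERERERERERERERERMzMzMzMzMyIiIiIiIiIiIiIiIiIhERERERERERERETMzMzMzMzMzIiIiIiIiIiIiIiIiIiIhEREREREREREzMzMzMzMzMzMiIiIiIiIiIiIiIiIiIiIiEREREREREzMzMzMzMzMzMyIiIiIiIiIiIiIiIiIiIiIiERERERETMzMzMzMzMzMzIiIiIiIiIiIiIiIiIiIiIiIiIREREiMzMzMzMzMzMzMiIiIiIiIiIiIiIiIiIiIiIiIiIiIiIzMzMzMzMzMzMyIiIiIiIiIiIiIiIiIiIiIiIiIiIiIjMzMzMzMzMzMzIiIiIiIiIiIiIiIiIiIiIiIiIiIiIiMzMzMzMzMzMzMiIiIiIiIiIiIiIiIiIiIiIiIiIiIiIzMzMzMzMzMzMyIiIiIiIiIiIiIiIiIiIiIiIiIiIiIjMzMzMzMzMzMzIiIiIiIiIiIiIiIiIiIiIiIiIiIiIiMzMzMzMzMzMzMiIiIiIiIiIiIiIiIiIiIiIiIiIiIiIzMzMzMzMzMzMyIiIiIiIiIiIiIiIiIiIiIiIiIiIiIjMzMzMzMzMzMzIiIiIiIiIiIiIiIiIiIiIiIiIiIiIiMzMzMzMzMzMzMiIiIiIiIiIiIiIiIiIiIiIiIiIiIiIzMzMzMzMzMzMyIiIiIiIiIiIiIiIiIiIiIiIiIiIiIjMzMzMzMzMzMzIiIiIiIiIiIiIiIiIiIiIiIiIiIiIiMzMzMzMzMzMzMiIiIiIiIiIiIiIiIiIiIiIiIiIiIiIzMzMzMzMzMzMyIiIiIiIiIiIiIiIiIiIiIiIiIiIiIjMzMzMzMzMzMzIiIiIiIiIiIiIiIiIiIiIiIiIiIiIiMzMzMzMzMzMzMiIiIiIiIiIiIiIiIiIiIiIiIiIiIiIzMzMzMzMzMzMyIiIiIiIiIiIiIiIiIiIiIiIiIiIiIjMzMzMzMzMzMz"/>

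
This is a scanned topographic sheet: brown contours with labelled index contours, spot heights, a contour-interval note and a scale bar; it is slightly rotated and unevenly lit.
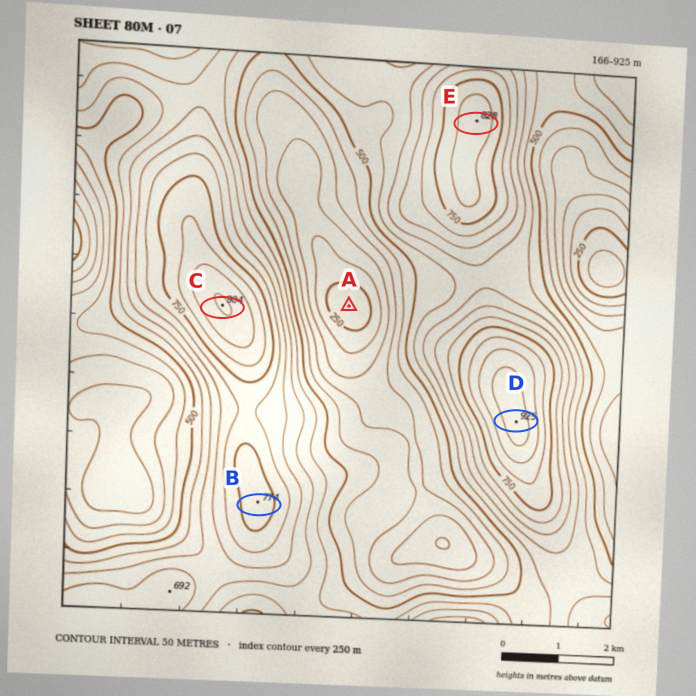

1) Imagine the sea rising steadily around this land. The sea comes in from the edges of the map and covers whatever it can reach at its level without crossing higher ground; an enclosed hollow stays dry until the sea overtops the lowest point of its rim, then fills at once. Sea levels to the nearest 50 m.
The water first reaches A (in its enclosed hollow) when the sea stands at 500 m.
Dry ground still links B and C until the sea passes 700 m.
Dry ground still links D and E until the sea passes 600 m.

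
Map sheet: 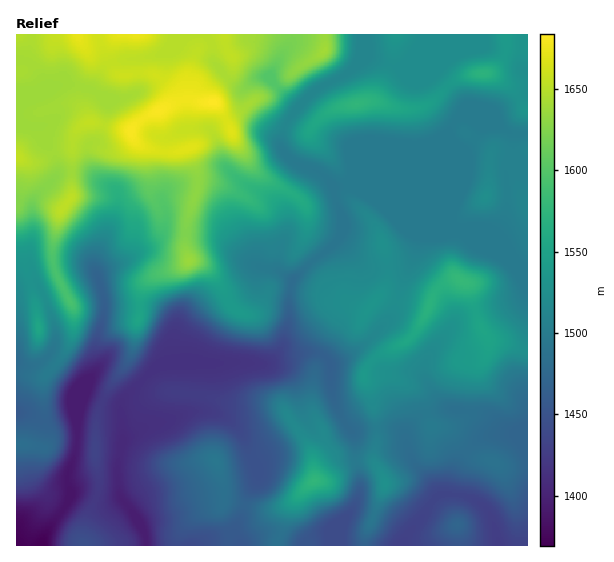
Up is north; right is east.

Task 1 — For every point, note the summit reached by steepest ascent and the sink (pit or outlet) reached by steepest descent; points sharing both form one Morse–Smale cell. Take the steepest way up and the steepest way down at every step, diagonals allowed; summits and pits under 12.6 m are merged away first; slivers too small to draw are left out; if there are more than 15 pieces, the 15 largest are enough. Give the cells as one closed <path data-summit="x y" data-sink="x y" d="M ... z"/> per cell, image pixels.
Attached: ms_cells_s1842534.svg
<path data-summit="214 103" data-sink="42 545" d="M291 34l-100 0-13 13-16 7-53 9-6 6-12 21-26-7-23 10-2-1 5-4-1-5-7-12-10-10 5-26-16 0 0 88 24 5 16 32 1 15 4-2 22 0 28 14 6 6 0 16-21 48 0 14-10-5-13 1-26 8-10 6 10 20 9 31 0 8-5 13-8 8-10 5-17-2 1 49 13 1 13 8 27-8 6 1 1 29-9 28 0 13 3 8 14 0 8 4 4-1 2-21-4-18 2-42 12-28 22-31 4-13 1-18 4-10-1-8-35 1 0-11-7-21 2-3 27-12 40-30 52 4 25 23 17 10-4 7-3 13-6 6-18 10 14 10 10 0 6-5 12-22 10-2 10 1 2-7 21-20 17-12 12-15 0-15-8-20-3-13-14-13-20-6-8-6-9-11 0-12 3-8 13-21-28-30 11-20 9-12 3-5z"/><path data-summit="462 281" data-sink="42 545" d="M353 185l-20 3 2 9 8 20 0 15-3 5-9 10-17 12-22 22 0 4 3 2 26 6 9 8 13 0 24 11-7 12-10 7-23 26 4 8 0 22 6 22 14 22 26-2-5-32-8-21 11 1 11-3 28 13 7 8 6 18 22-4 17 2 2-2 0-20 3-14 2-7 12-11 3-5-1-15 4 4 18 2 13 7 6-1 0-77-10-3-17-15-27-12-11-11-20-4-61-25z"/><path data-summit="357 104" data-sink="42 545" d="M422 34l-59 0 0 14-4 15-14 12-31 16-26 29-7 16 0 12 3 5 14 12 24 9 12 13 7 0 10-2 2-5 8-5 82-34 9-16 11-10 4-8-32-33-18-8-14-1 17-21 3-5z"/><path data-summit="486 197" data-sink="42 545" d="M489 121l-13 0 5 6-5 10-7 10-11 8-72 30-33 0 29 17 61 25 20 4 11 11 27 12 17 15 9 2 1-136-15-1-16-11z"/><path data-summit="215 461" data-sink="146 545" d="M210 411l-17 0-28 11-11 1-31 17-6 24 2 27 2 8 22 29 4 18 30 0 6-17 8-10 15-9 17-6 1-16-6-23 3 2 13 0 19-7-13-29-15-14z"/><path data-summit="214 103" data-sink="498 545" d="M470 411l-3 1-5 9-11 5-20 0-4-11-6 0-14 16-2 6 4 18 29 40 17-1 12 3 20 12 6 12 6 25 28 0 1-91-14-22-8-2-23-16z"/><path data-summit="314 481" data-sink="146 545" d="M317 353l-15 0-23 4-12 6-80-1 2 18-2 23-2 6-5 6 13-4 17 0 15 6 18 18 5 16 6 10 43-26 4 0 4 5 8 19 11-23-12-27 3-36 2-6 8-8z"/><path data-summit="214 103" data-sink="146 545" d="M143 307l-3 1-9 48-22 31-12 28-2 42 4 18 0 16-3 6 5 2 20-2-2-6-2-27 6-24 27-15 25-7 10-9 4-42-3-5-13 1 2-35-3-5-10-9z"/><path data-summit="314 481" data-sink="42 545" d="M326 358l-10 11-4 20 0 20 11 22 0 10-10 18-8-19-4-5-4 0-44 26 4 7 2 9-14 23-4 17-5 10 0 9 5 10 36 0 10-35 6-11 18-18 16-3 16-14 13-4-1-25-12-16-8-17-4-16 0-22z"/><path data-summit="70 199" data-sink="42 545" d="M83 173l-22 0-28 27 0 31-4 18 0 14 8 19 4-4 32-11 13-1 9 3 1-12 21-48 0-16-6-6z"/><path data-summit="483 73" data-sink="42 545" d="M522 34l-99 0-3 10-17 21 14 1 18 8 32 33-5 10 9 2 12-1 45-23 0-24-7-7z"/><path data-summit="17 444" data-sink="42 545" d="M26 413l-10 0 0 132 25 1 7-17 15-18 8-15-3-24 8-20 1-33-2-5-5 0-27 8z"/><path data-summit="189 260" data-sink="42 545" d="M179 231l-13 0-40 30-27 12-2 3 7 21 1 12 34-2 4-20 8-10 27-10 11-6 6 0 8 4 13 12 14 26 17-9 6-6 3-13 4-7-17-10-18-19-12-5z"/><path data-summit="137 35" data-sink="42 545" d="M190 34l-157 0-6 27 13 14 5 12-2 4 22-8 26 7 12-21 6-6 53-9 16-7z"/><path data-summit="214 103" data-sink="146 545" d="M286 285l-15 2-12 22-6 5-10 0-14-11-7 4-14 14-11 16-5 16 0 8 10 2 65 0 4-2 12-16 6-25 2-33z"/>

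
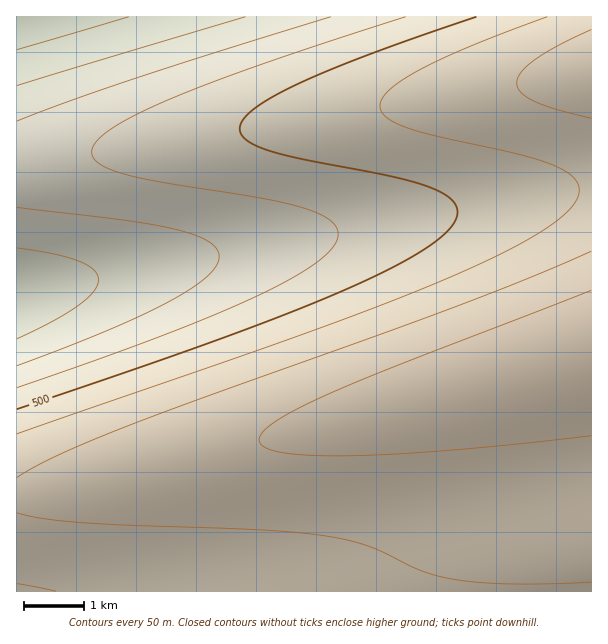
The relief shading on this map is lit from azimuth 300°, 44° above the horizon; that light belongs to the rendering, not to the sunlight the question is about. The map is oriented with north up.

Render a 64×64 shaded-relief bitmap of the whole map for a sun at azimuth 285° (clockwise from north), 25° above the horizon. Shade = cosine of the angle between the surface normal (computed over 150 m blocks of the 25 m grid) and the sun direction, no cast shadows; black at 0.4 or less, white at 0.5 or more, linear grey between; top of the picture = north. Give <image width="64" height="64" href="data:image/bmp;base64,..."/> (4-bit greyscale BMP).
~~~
<image width="64" height="64" href="data:image/bmp;base64,Qk12CAAAAAAAAHYAAAAoAAAAQAAAAEAAAAABAAQAAAAAAAAIAAATCwAAEwsAABAAAAAAAAAAAAAAABEREQAiIiIAMzMzAERERABVVVUAZmZmAHd3dwCIiIgAmZmZAKqqqgC7u7sAzMzMAN3d3QDu7u4A////ADMzMzMzM0REREREREREREREREREMzMzMzMyIiIiIRERMzMzMzMzMzM0REREREREREREREREQzMzMzMzMiIiIiEiIjMzMzMzMzMzMzREREREREREREREREQzMzMzMzIiIiIiIiIiIzMzMzMzMzMzNEREREREREREREREMzMzMzMzIiIiIiIiIiIjMzMzMzMzMzM0REREREREREREREMzMzMiIiIiIiIiIiIiIjMzMzMzMzMzM0REREREREREREREQyIiIiIiIiIiIiIiIiIiMzMzMzMzMzM0REREREREREREMzMiIiIiIiIiIiIiIiIiIiMzMzMzMzMzNEREREREREQzMzMyIiIiIiIiIiIiIiIiIiIiMzMzMzMzMzREREREREREMzMzMiIiIiIiIiIiIiIiIiIiIiMzMzMzMzM0REREVURERDMzMzIiIiIiIiIiIiIiIiIiIiIjMzMzMzMzNERlVVVEREQzMzMyIiIiIiIiIiIiIiIiIiIiIjMzMzMzM3ZmZVVVREREMzMzMiIiIiIiIiIiIiIiIiIiIiIzMzMzh3d2ZmZVVURERDMzMyIiIiIiIiIiIiIiIiIiIiIiIzOYiId3dmZmVVVEREMzMzMiIiIiIiIiIiIiIiIiIiIiIqmZmIiHd3ZmZlVVRERDMzMzIiIiIiIiIRERESIiIiIiuqqpmZiIh3d2ZmZVVUREQzMzMiIiIiIiIRERERESIiK7u7qqqZmYiId3dmZlVVVEREMzMzIiIiIiIhEREREREczMu7u6qqmZmIiHd3ZmZVVVRERDMzMyIiIiIhERERER3dzMzLu7uqqpmZiIh3d2ZmVVVEREMzMzIiIiIiERERHd3d3MzMy7u6qqqZmYiId3dmZlVVRERDMzMyIiIiIREe7d3d3dzMzLu7uqqpmZiIh3d2ZmZVVUREQzMzIiIiIi7u7t3d3d3MzMy7u7qqqZmYiId3dmZlVVRERDMzMyIiLu7u7t3d3d3czMzLu7uqqqmZmIiHd3ZmZVVUREQzMzIu7u7u7t3d3d3dzMzMy7u7qqqZmYiId3dmZlVVVERDMz3d3d7t3d3d3d3d3MzMzLu7uqqqmZmIiHd3ZmZVVURETd3d3d3d3d3d3d3d3czMzMu7u6qqqZmYiId3dmZlVVRMzM3d3d3d3d3d3d3d3czMzMy7u7qqqpmZmIiHd3ZmZVu8zMzMzd3d3d3d3d3d3czMzMzLu7u6qqmZmYiId3dmaru7u8zMzMzM3d3d3d3d3MzMzMzLu7u6qqqpmZiIh3d5qqqqu7u7zMzMzMzMzMzMzMzMzMzMu7u7qqqqmZmIiIiJmZmqqqu7u7vMzMzMzMzMzMzMzMzMu7u7uqqqqZmYh3iIiJmZmqqqq7u7u7zMzMzMzMzMzMzLu7u7u6qqqZmWZnd3iIiJmZmqqqqru7u7u7zMzMzMzMu7u7u7u6qqqpVVZmZnd3iIiJmZmaqqqqu7u7u7u7u7u7u7u7u7u6qqpERVVVZmZnd3eIiImZmZqqqqqru7u7u7u7u7u7u7uqqjM0RERVVVZmZnd3eIiImZmZmqqqqqq7u7u7u7u7u7qqIzMzNERERVVVZmZnd3eIiIiZmZmaqqqqqqqqqruqqqoiIiIzMzNERERVVVZmZnd3eIiIiJmZmZqqqqqqqqqqqiIiIiIiMzMzNEREVVVVZmZnd3d4iIiImZmZmZqqqqqqIiIiIiIiIjMzMzREREVVVVZmZmd3d3iIiIiZmZmZmZkiIiIiIiIiIiIzMzMzREREVVVVZmZmd3d3eIiIiImZmSIiIiIiIiIiIiIiMzMzM0REREVVVVZmZmZ3d3d4iIiIIiIiIiIiIiIiIiIiIzMzMzM0REREVVVVVmZmZ3d3d3gzMzMzMiIiIiIiIiIiIiMzMzMzM0REREVVVVVmZmZnd0REQzMzMzMzMiIiIiIiIiIzMzMzMzNEREREVVVVVWZmVVREREREMzMzMzMzMzIiIiIzMzMzMzMzNERERERVVVVmVVVVVURERERDMzMzMzMzMzMzMzMzMzMzMzNERERERXZmZmZlVVVVVEREREQzMzMzMzMzMzMzMzMzMzMzNEREd3d3d3ZmZmZVVVVVREREREMzMzMzMzMzMzMzMzMzMzOIiIiId3d3d2ZmZmVVVVVURERERDMzMzMzMzMzMzMzM5mZmYiIiIiHd3d3ZmZmZlVVVVREREREQzMzMzMzMzMzmZmZmZmZmYiIiIh3d3d2ZmZmVVVVVERERERDMzMzMzOqqqqqqqmZmZmZmIiIiId3d3dmZmZVVVVVREREREQzM6qqqqqqqqqqqqqZmZmZiIiIh3d3d2ZmZlVVVVVEREREqqqqqqqqqqqqqqqqqqmZmZmYiIiId3d3ZmZmVVVVVUSqqqq7u7u7u7u7u7uqqqqqqpmZmZmIiIh3d3dmZmZVVaqqqqu7u7u7u7u7u7u7u7u6qqqqqZmZmYiIiHd3d2Zmmqqqqru7u7u7u7u7u7u7u7u7u7uqqqqqmZmZiIiId3eZmaqqqqu7u7u7vMzMzMzMzMy7u7u7u7qqqqqZmZmIiIiZmZqqqqu7u7u7zMzMzMzMzMzMzMy7u7u7uqqqqpmZd4iImZmaqqq7u7u8zMzMzMzMzMzMzMzMzMy7u7u6qqpnd3iIiZmZqqqru7u7zMzMzMzMzd3dzMzMzMzMzLu7u2Zmd3eIiJmZmqqqu7u7zMzMzMzd3d3d3d3dzMzMzMzL"/>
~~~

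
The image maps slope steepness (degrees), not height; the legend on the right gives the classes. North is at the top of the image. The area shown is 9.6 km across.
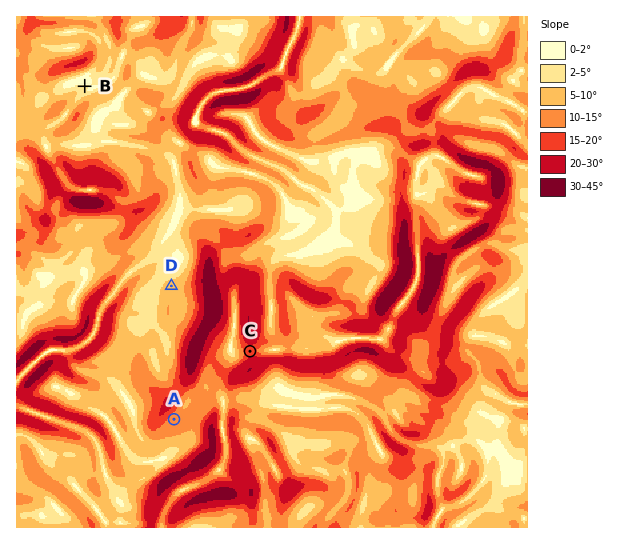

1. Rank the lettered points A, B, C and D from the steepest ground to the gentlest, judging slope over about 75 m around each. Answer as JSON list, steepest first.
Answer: ["C", "A", "D", "B"]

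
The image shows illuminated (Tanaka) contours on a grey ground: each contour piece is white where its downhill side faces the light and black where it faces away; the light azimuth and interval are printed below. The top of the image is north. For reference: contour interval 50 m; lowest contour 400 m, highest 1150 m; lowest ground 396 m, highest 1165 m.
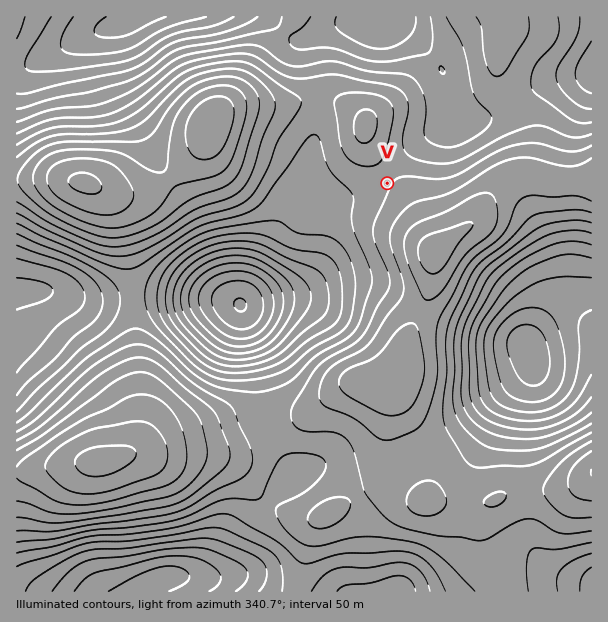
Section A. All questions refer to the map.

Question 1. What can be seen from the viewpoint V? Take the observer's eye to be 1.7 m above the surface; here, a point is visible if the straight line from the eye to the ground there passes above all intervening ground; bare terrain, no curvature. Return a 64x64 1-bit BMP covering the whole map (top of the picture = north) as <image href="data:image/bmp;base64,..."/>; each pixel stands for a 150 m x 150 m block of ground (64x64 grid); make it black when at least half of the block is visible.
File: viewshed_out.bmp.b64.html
<image width="64" height="64" href="data:image/bmp;base64,Qk0+AgAAAAAAAD4AAAAoAAAAQAAAAEAAAAABAAEAAAAAAAACAAATCwAAEwsAAAIAAAAAAAAA////AAAAAAAAAAAAAAAAAAAAAAAAAAAAAAAAAAAAAAAAAAAAAAAAAAAAAAAAAAAAAAAAAAAAAAAAAAAAAAAAAAAAAAAAAAAAAAAAAAAAAAAAAAAAAAAAAAAAAAAAAAAAAAAAAAAAAAAAAAAAAAAAAAAAMAAAAAAAAAH/4AAAAAAA///gAAAAAAf//+AAAAAAB///4AAAAAAD///gAAAAAAD//+AAAAAAAB///AAAAAAAD///AAAAAAAP//+AAAAAAB///8AAAAAAP//g/gAAAAA//gA8AAAAAD/4AAAAAAAAH/gAAAAAAAAP8AAAAAAAAA/gAAAAAAAAB8AAAAAAAAAHgAAAAAAAAAeAAAAAAAAAB4AAAAAAAAAHgAAAAAAAAAfAAAAAAAAAB8AAAAAAAAAH4AAAAAAAAAfwAAAAAAAAB/gAABwAAAAP/gHAfwAAAA///+H/wAAAH//////gAAA/////8GAAAH////7gAAAAeA///8AAAAAAB/8HwAAAAAAH/wfAAAAAAAf+A8AAAAAAA/4DwAAAAAAD/AHAAAAAAAP8AMAAAAAAA/wAYAAAAAAB/AAAAAAAAAD4AAAAAAAAAHAAAAAAAAAAIAAAAAAAAAAAAAAAAAAAAAAAAAAAAAAAAAAAAAAAAAAAAAAAAAAAAAAAAAAAAAAAAAAAAAAAAAAAAAAAAA=="/>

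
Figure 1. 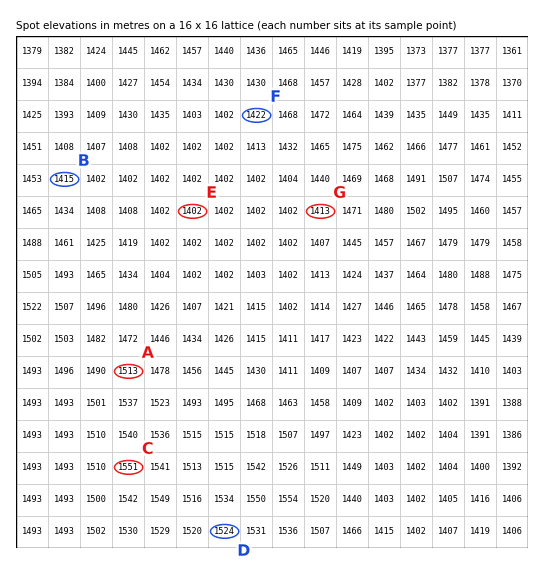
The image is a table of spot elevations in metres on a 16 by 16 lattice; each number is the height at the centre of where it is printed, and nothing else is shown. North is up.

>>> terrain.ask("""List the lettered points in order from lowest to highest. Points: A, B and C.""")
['B', 'A', 'C']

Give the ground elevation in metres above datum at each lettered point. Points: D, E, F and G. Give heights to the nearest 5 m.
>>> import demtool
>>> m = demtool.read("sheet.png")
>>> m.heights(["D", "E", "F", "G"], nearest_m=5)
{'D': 1525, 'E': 1400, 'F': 1420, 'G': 1415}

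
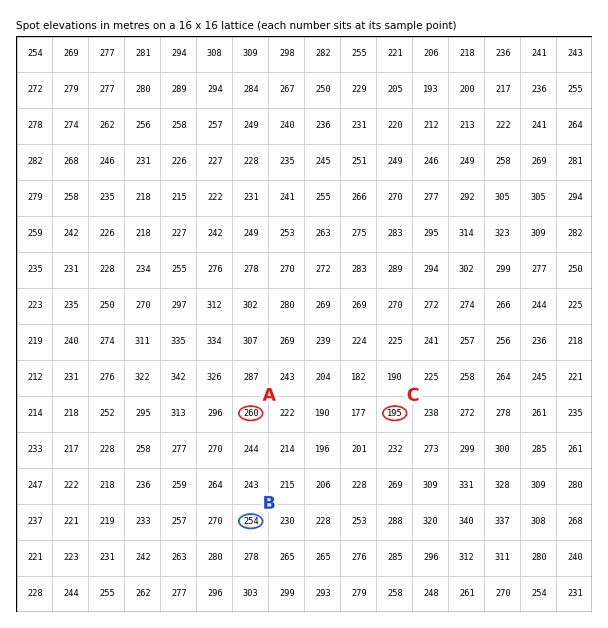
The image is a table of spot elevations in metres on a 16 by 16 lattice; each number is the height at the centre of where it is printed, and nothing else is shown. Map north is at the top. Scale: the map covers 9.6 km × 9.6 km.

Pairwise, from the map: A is above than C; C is below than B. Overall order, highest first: A B C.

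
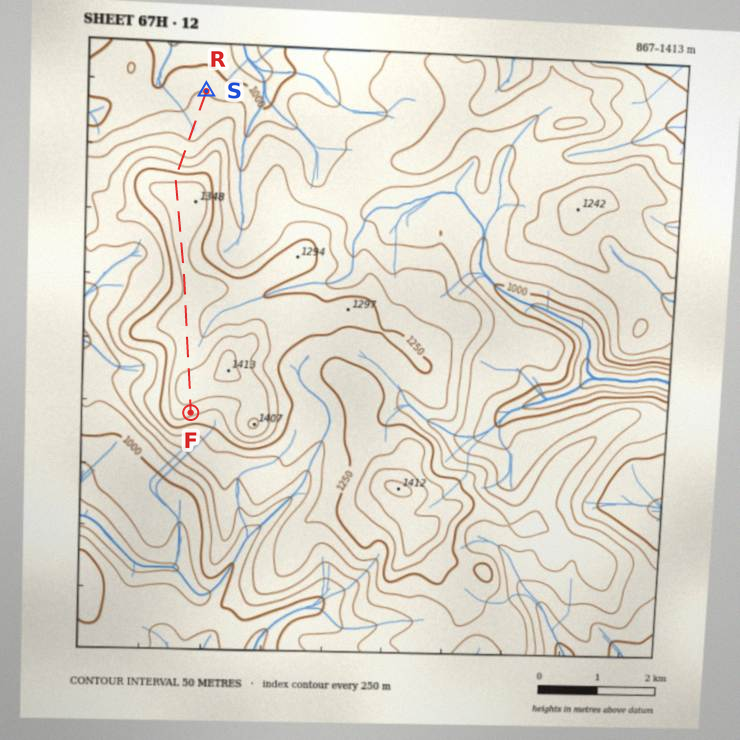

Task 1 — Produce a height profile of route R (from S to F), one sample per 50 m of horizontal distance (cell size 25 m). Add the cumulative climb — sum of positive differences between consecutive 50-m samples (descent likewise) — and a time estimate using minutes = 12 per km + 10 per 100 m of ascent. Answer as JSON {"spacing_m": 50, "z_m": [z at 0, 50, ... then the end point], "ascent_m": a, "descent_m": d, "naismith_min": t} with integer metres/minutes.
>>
{"spacing_m": 50, "z_m": [1048, 1052, 1056, 1060, 1063, 1066, 1068, 1070, 1072, 1073, 1075, 1078, 1080, 1084, 1088, 1093, 1099, 1106, 1114, 1123, 1133, 1145, 1159, 1175, 1193, 1213, 1233, 1252, 1271, 1287, 1302, 1313, 1320, 1324, 1324, 1322, 1321, 1320, 1321, 1323, 1325, 1328, 1330, 1331, 1332, 1333, 1332, 1330, 1327, 1323, 1320, 1317, 1314, 1313, 1311, 1310, 1310, 1310, 1309, 1308, 1307, 1306, 1305, 1305, 1306, 1308, 1311, 1315, 1319, 1323, 1326, 1328, 1329, 1329, 1328, 1328, 1328, 1328, 1327, 1327, 1325, 1323, 1321, 1319, 1319, 1321, 1326, 1332, 1341, 1351, 1363, 1376, 1386, 1394, 1397, 1396, 1390, 1380, 1368, 1356, 1344, 1333, 1321, 1317], "ascent_m": 390, "descent_m": 120, "naismith_min": 100}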